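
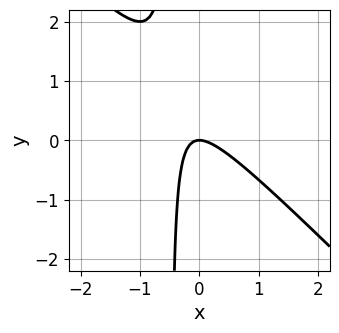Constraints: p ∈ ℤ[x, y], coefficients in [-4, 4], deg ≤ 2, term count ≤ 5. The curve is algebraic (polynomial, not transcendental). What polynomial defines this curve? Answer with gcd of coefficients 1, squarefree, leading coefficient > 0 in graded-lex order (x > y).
Degree: a generic line meets the curve in up to 2 points, so deg p = 2.
Reading off the gridlines: it crosses the x-axis at the gridline x = 0; it crosses the y-axis at the gridline y = 0.
Fitting integer coefficients to these (and the overall shape) gives p.

2*x^2 + 2*x*y + y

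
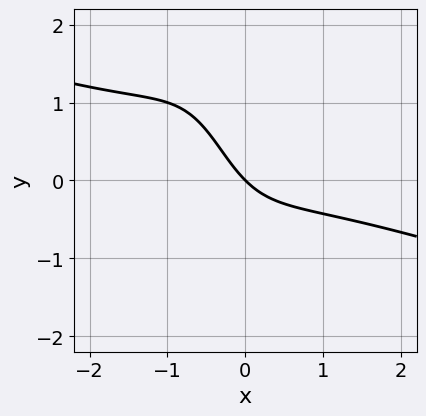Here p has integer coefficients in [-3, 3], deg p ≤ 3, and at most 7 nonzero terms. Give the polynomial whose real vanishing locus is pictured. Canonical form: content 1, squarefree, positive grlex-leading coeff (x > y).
x^3 + 3*x^2*y + 2*x*y + 2*x + 2*y

The degree is 3 — a generic line meets the curve in up to 3 points.
Against the integer gridlines: one y-axis crossing is at y = 0; it crosses the x-axis at the gridline x = 0.
The integer polynomial consistent with all of this is the stated p.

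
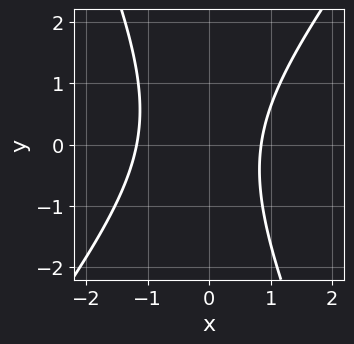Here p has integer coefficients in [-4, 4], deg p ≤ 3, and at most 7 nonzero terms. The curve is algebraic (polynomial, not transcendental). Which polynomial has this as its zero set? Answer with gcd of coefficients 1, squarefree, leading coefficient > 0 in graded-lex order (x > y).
First, degree: the shape is more complex than any degree-1 curve, so deg p = 2.
Then, observable constraints: no y-intercept at any integer in the box.
Finally, matching integer coefficients to the picture gives p.

3*x^2 - x*y - y^2 + x - 3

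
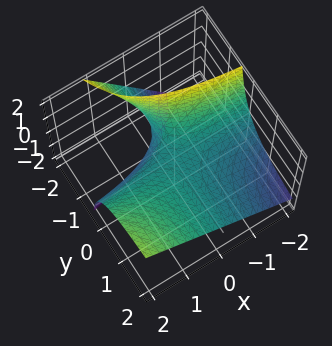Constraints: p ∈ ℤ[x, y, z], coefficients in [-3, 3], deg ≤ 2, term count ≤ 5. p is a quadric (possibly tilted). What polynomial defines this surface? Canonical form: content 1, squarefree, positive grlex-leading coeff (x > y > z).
First, the degree is 2 — the shape is more complex than any degree-1 surface.
Then, from the visible intercepts: the visible x-axis segment lies entirely on the surface; it meets the z-axis at z = 0 (among the integer gridlines).
Finally, assembling these constraints gives the stated polynomial. Check: (0, 2, 0) on the y-axis lies on the surface, and p(0, 2, 0) = 0. ✓

x*y - y*z - z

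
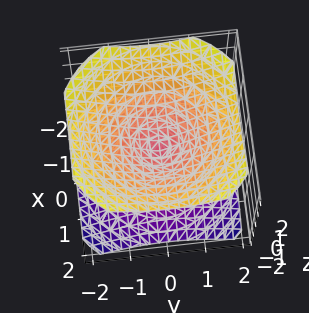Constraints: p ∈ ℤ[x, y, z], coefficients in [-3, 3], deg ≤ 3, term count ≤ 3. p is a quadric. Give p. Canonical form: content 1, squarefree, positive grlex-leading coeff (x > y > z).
(a) The picture has 2 separate pieces. They look like related sheets of one shape, so recover p as a whole.
(b) deg p = 2. Two nappes meeting at a single point; a quadric.
(c) Symmetries: rotational symmetry about the z-axis ⇒ p depends on x, y only through x² + y²; it's symmetric under z → −z, forcing even powers of z.
(d) Checking where it meets the axes: it crosses the y-axis at the gridline y = 0; it crosses the z-axis at the gridline z = 0.
(e) These observations pin down the coefficients.

2*x^2 + 2*y^2 - 3*z^2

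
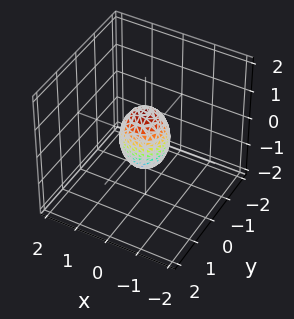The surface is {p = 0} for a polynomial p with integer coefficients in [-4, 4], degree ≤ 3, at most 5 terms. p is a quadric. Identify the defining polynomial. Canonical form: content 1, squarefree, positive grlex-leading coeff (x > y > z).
2*x^2 + 2*y^2 + z^2 - 1

1. Degree: bounded and convex; a quadric, so deg p = 2.
2. Symmetry: every cross-section ⟂ z is a circle, so x, y appear only via x² + y²; it's symmetric under z → −z, forcing even powers of z.
3. From the axis intercepts and sections: a circular section at z = 0 has radius between 0 and 1; among the integer gridlines, it crosses the z-axis at z ∈ {-1, 1}.
4. The integer polynomial consistent with all of this is the stated p.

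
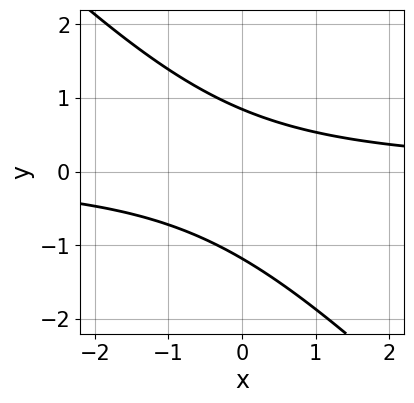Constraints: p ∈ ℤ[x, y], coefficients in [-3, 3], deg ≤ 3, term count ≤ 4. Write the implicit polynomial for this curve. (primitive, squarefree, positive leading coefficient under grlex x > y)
1. deg p = 2. The shape is more complex than any degree-1 curve.
2. Observable constraints: it misses every integer gridline on the x-axis.
3. Fitting integer coefficients to these (and the overall shape) gives p.

3*x*y + 3*y^2 + y - 3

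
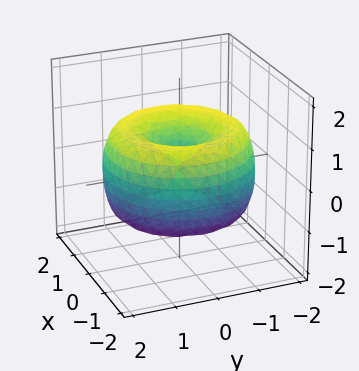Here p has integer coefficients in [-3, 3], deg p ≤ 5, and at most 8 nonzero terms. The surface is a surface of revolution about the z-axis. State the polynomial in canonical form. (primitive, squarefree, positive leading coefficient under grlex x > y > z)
x^4 + 2*x^2*y^2 + y^4 - 3*x^2 - 3*y^2 + 2*z^2

The degree is 4 — a generic line meets the surface in up to 4 points.
Symmetry: the z-axis is an axis of rotation, so x and y enter only as x² + y².
From the visible intercepts: it meets the x-axis at x = 0 (among the integer gridlines); it crosses the z-axis at the gridline z = 0; one y-axis crossing is at y = 0; a circular section at z = 1 has radius exactly 1.
Putting this together gives p.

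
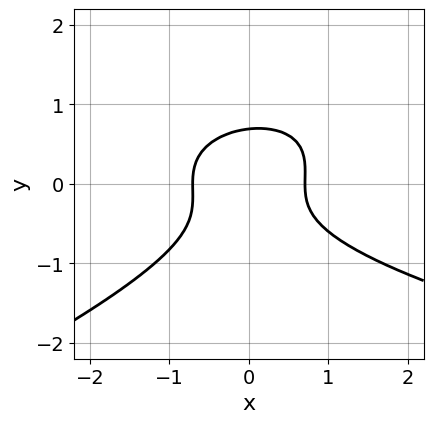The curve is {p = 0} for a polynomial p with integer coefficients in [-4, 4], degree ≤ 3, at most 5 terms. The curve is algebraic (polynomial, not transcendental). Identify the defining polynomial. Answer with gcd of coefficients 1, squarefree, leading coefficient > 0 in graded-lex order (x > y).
deg p = 3. No degree-2 curve has this shape.
The integer polynomial consistent with all of this is the stated p.

x*y^2 - 3*y^3 - 2*x^2 + 1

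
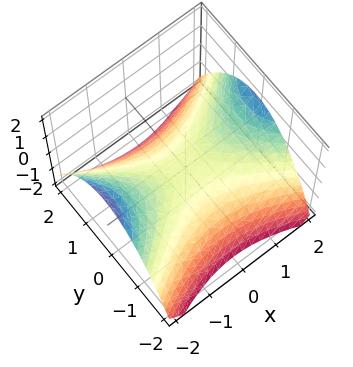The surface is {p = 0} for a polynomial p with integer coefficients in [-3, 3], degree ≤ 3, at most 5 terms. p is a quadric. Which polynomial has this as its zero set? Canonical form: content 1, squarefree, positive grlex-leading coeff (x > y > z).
1. The degree is 2 — a hyperbolic paraboloid; a quadric.
2. Symmetries: mirror symmetry y ↦ −y ⇒ only even powers of y; mirror symmetry x ↦ −x ⇒ only even powers of x.
3. From the axis intercepts and sections: one x-axis crossing is at x = 0; one z-axis crossing is at z = 0.
4. Fitting integer coefficients to these (and the overall shape) gives p.

x^2 - 2*y^2 - 3*z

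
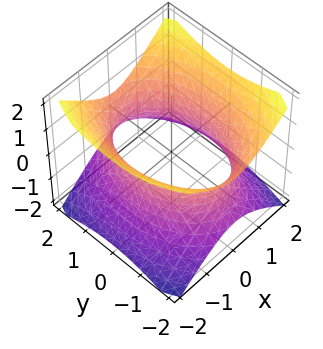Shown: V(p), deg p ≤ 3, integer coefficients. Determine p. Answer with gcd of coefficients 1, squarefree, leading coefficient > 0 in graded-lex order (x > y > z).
2*x^2 + y^2 - 2*z^2 - 3

1. deg p = 2.
2. Symmetries: mirror symmetry z ↦ −z ⇒ only even powers of z; mirror symmetry x ↦ −x ⇒ only even powers of x; the y ↦ −y reflection is a symmetry, so y appears only in even powers.
3. Against the integer gridlines: the surface avoids every integer z-axis point in the box.
4. Matching integer coefficients to the picture gives p.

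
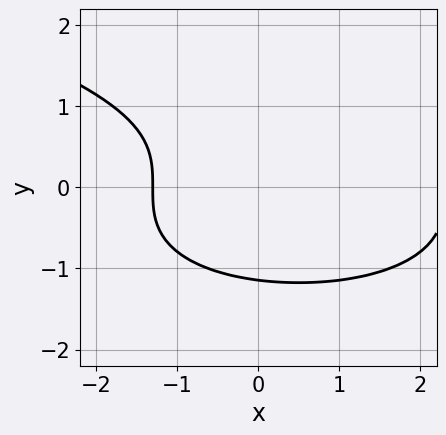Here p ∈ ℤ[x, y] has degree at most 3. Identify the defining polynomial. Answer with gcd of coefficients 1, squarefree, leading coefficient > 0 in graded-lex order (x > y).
1. The degree is 3 — the shape is more complex than any degree-2 curve.
2. Matching integer coefficients to the picture gives p.

2*y^3 - x^2 + x + 3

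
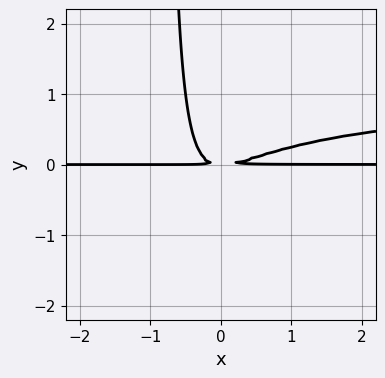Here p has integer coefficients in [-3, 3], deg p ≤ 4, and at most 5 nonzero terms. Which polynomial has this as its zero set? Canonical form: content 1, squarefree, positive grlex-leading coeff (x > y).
(a) deg p = 4. A generic line meets the curve in up to 4 points.
(b) Checking where it meets the axes: the visible x-axis segment lies entirely on the curve.
(c) Solving for integer coefficients yields p as stated.

x^2*y^2 - x^2*y + 2*x*y^2 + y^2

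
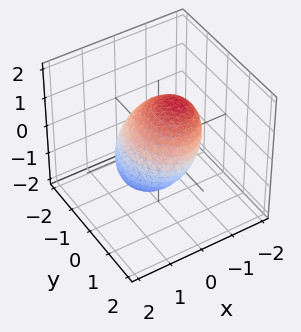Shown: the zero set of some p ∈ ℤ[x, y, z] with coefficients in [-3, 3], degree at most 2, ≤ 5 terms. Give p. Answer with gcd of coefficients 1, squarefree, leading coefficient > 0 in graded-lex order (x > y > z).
3*x^2 + 3*x*z + 2*y^2 + 3*z^2 - 3

The degree is 2 — a generic line meets the surface in up to 2 points.
Checking where it meets the axes: the z-axis gridline crossings are at z ∈ {-1, 1}; the x-axis gridline crossings are at x ∈ {-1, 1}.
Putting this together gives p.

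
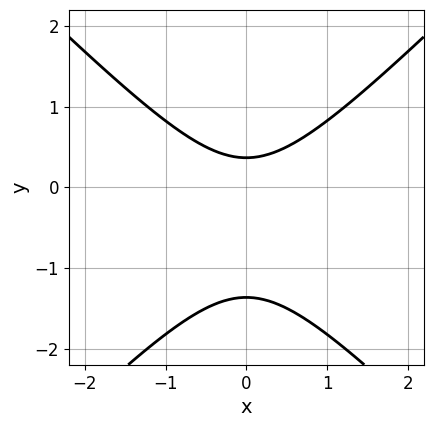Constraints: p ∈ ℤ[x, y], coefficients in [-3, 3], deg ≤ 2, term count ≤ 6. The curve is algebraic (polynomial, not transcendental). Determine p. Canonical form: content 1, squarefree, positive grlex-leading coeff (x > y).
2*x^2 - 2*y^2 - 2*y + 1

First, deg p = 2. A generic line meets the curve in up to 2 points.
Then, symmetries: it's symmetric under x → −x, forcing even powers of x.
Then, reading off the gridlines: it misses every integer gridline on the x-axis.
Finally, together with the visible shape, these determine p as stated.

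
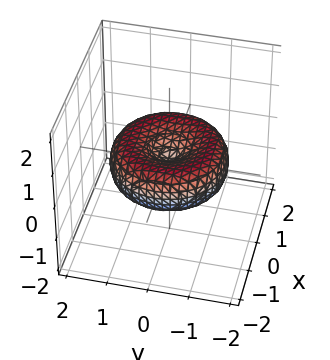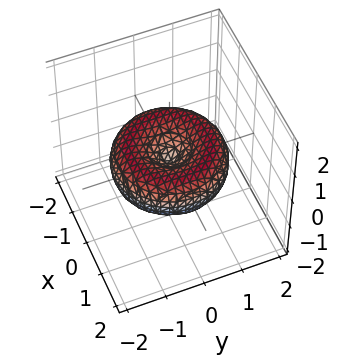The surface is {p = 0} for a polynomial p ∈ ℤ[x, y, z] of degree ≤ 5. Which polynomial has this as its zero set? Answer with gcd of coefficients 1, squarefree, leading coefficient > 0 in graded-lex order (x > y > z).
First, degree: no degree-3 surface has this shape, so deg p = 4.
Next, by symmetry, every cross-section ⟂ z is a circle, so x, y appear only via x² + y².
Then, observable constraints: one z-axis crossing is at z = 0; it meets the y-axis at y = 0 (among the integer gridlines); a circular section at z = 0 has radius between 1 and 2.
Finally, assembling these constraints gives the stated polynomial.

x^4 + 2*x^2*y^2 + y^4 - 2*x^2 - 2*y^2 + 3*z^2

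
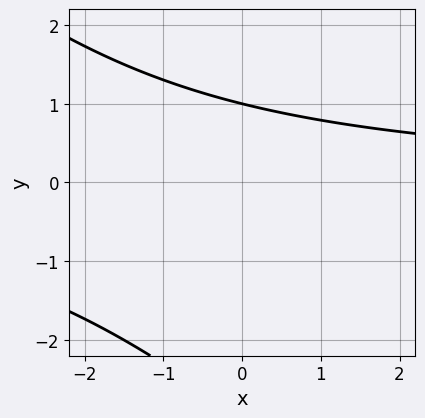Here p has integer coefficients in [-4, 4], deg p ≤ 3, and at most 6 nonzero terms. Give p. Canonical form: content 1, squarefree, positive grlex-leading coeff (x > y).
deg p = 2. The shape is more complex than any degree-1 curve.
Observable constraints: it crosses the y-axis at the gridline y = 1; the curve avoids every integer x-axis point in the box.
The integer polynomial consistent with all of this is the stated p.

x*y + y^2 + 2*y - 3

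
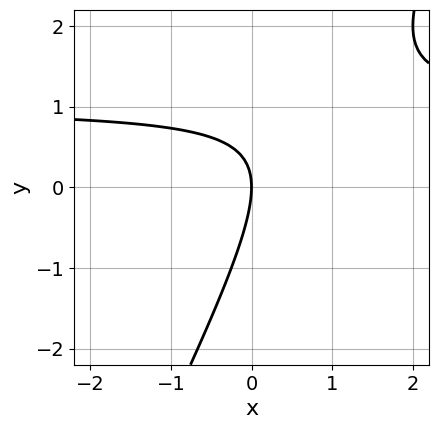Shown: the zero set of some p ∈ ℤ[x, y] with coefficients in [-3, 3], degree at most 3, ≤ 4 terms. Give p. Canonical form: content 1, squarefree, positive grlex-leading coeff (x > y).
First, the degree is 2 — no degree-1 curve has this shape.
Then, observable constraints: it meets the y-axis at y = 0 (among the integer gridlines); it meets the x-axis at x = 0 (among the integer gridlines).
Finally, assembling these constraints gives the stated polynomial.

2*x*y - y^2 - 2*x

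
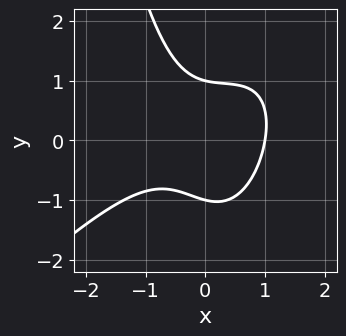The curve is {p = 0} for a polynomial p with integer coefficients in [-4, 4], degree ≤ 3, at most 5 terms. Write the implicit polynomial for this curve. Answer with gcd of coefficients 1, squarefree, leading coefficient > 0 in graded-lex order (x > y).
1. The degree is 3 — no degree-2 curve has this shape.
2. From the visible intercepts: the y-axis gridline crossings are at y ∈ {-1, 1}; it meets the x-axis at x = 1 (among the integer gridlines).
3. These observations pin down the coefficients.

2*x^3 - 2*x^2*y + x*y + 2*y^2 - 2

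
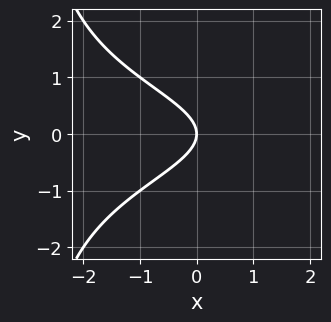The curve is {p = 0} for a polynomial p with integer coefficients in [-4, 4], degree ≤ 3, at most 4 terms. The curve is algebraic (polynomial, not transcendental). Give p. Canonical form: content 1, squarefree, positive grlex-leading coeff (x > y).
deg p = 3. A generic line meets the curve in up to 3 points.
Symmetries: the y ↦ −y reflection is a symmetry, so y appears only in even powers.
From the axis intercepts and sections: it crosses the y-axis at the gridline y = 0; it crosses the x-axis at the gridline x = 0.
Solving for integer coefficients yields p as stated.

x*y^2 + 3*y^2 + 2*x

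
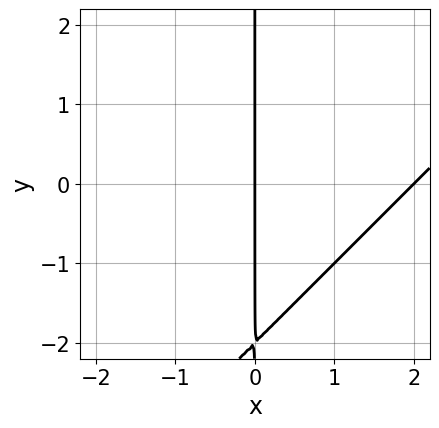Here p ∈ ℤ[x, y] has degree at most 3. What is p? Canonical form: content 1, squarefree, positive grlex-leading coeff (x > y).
(a) The degree is 2 — no degree-1 curve has this shape.
(b) Checking where it meets the axes: the x-axis gridline crossings are at x ∈ {0, 2}; the visible y-axis segment lies entirely on the curve.
(c) Fitting integer coefficients to these (and the overall shape) gives p.

x^2 - x*y - 2*x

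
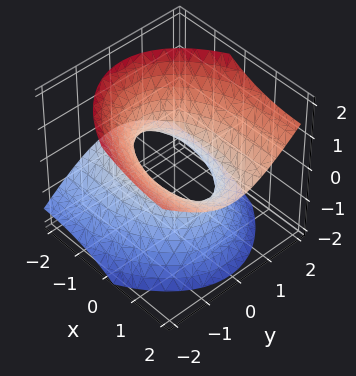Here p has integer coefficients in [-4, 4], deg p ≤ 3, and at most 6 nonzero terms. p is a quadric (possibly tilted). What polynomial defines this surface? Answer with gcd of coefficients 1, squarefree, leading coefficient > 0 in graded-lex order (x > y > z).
(a) deg p = 2. No degree-1 surface has this shape.
(b) From the axis intercepts and sections: no z-intercept at any integer in the box.
(c) Together with the visible shape, these determine p as stated.

x^2 - 3*x*z + 3*y^2 - 3*z^2 - 2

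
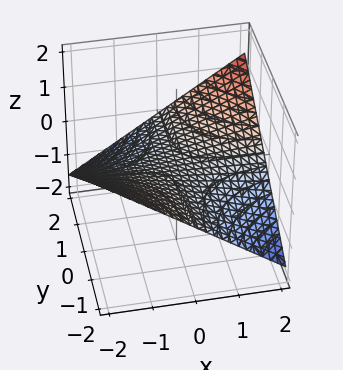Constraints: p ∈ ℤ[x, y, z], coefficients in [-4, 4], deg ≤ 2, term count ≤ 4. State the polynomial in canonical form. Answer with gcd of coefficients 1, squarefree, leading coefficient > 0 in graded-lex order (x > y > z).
x*y - 3*z

deg p = 2. A hyperbolic paraboloid; a quadric.
Reading off the gridlines: one z-axis crossing is at z = 0; every point of the y-axis in the box is on the surface; the visible x-axis segment lies entirely on the surface.
Matching integer coefficients to the picture gives p.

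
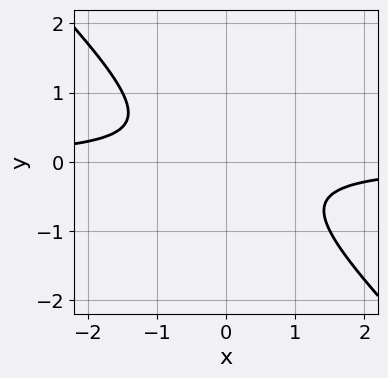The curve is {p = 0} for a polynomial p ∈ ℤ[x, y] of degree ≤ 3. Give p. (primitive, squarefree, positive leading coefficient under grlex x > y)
(a) deg p = 2.
(b) Reading off the gridlines: no x-intercept at any integer in the box; the curve avoids every integer y-axis point in the box.
(c) Matching integer coefficients to the picture gives p.

2*x*y + 2*y^2 + 1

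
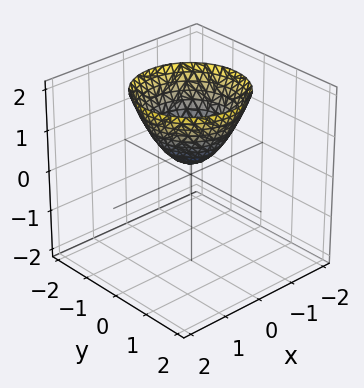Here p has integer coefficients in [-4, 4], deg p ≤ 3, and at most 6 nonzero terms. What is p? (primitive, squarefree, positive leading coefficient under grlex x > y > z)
3*x^2 + 3*y^2 - 3*z + 1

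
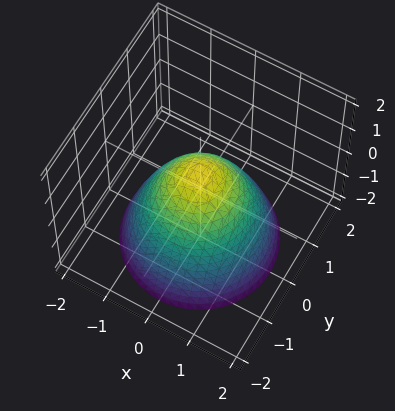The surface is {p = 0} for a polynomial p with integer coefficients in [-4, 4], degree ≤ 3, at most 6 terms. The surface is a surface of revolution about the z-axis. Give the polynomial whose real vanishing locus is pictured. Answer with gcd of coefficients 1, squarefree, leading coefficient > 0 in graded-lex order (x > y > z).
First, the degree is 2 — no degree-1 surface has this shape.
Next, symmetry: the surface is invariant under rotation about z: p = q(x² + y², z).
Next, observable constraints: a circular section at z = -2 has radius between 1 and 2.
Finally, matching integer coefficients to the picture gives p.

3*x^2 + 3*y^2 + 3*z - 2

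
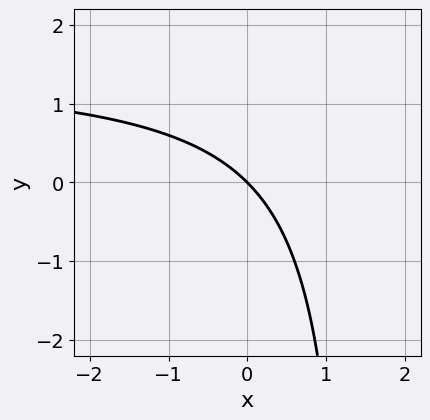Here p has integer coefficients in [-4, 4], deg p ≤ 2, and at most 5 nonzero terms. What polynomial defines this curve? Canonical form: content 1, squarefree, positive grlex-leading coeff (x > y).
2*x*y - 3*x - 3*y

(a) Degree: the shape is more complex than any degree-1 curve, so deg p = 2.
(b) From the visible intercepts: it crosses the x-axis at the gridline x = 0; it crosses the y-axis at the gridline y = 0.
(c) Putting this together gives p.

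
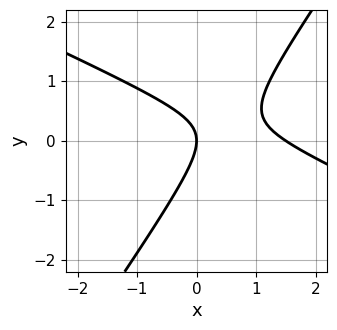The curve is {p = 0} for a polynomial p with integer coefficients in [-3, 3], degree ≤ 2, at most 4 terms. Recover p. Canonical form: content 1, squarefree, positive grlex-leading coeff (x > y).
(a) deg p = 2.
(b) Checking where it meets the axes: one y-axis crossing is at y = 0; it crosses the x-axis at the gridline x = 0.
(c) These observations pin down the coefficients.

2*x^2 + 3*x*y - 3*y^2 - 3*x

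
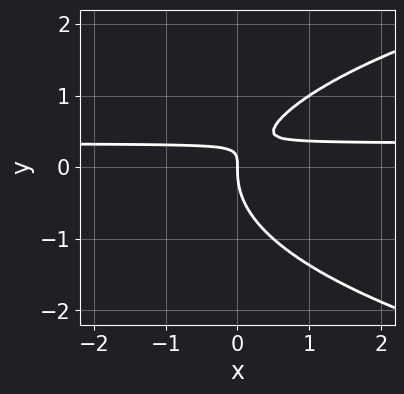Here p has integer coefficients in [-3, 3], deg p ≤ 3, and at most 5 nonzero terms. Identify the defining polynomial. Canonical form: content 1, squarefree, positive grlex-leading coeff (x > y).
2*y^3 - 3*x*y + x

The degree is 3 — the shape is more complex than any degree-2 curve.
From the visible intercepts: it crosses the x-axis at the gridline x = 0; one y-axis crossing is at y = 0.
Fitting integer coefficients to these (and the overall shape) gives p.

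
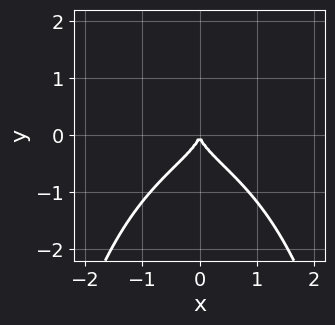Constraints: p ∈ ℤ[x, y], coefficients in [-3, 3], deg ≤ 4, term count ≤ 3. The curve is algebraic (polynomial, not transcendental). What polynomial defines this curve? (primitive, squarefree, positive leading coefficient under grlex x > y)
deg p = 4.
Symmetries: mirror symmetry x ↦ −x ⇒ only even powers of x.
Checking where it meets the axes: one y-axis crossing is at y = 0; one x-axis crossing is at x = 0.
Together with the visible shape, these determine p as stated.

2*x^2*y^2 + 3*y^3 + 2*x^2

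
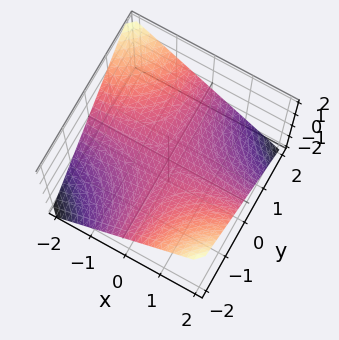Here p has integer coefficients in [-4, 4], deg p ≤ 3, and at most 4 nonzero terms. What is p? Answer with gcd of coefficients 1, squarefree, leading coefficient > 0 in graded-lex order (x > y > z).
x*y + 2*z

First, deg p = 2. A saddle surface; a quadric.
Next, against the integer gridlines: one z-axis crossing is at z = 0; the visible y-axis segment lies entirely on the surface; the visible x-axis segment lies entirely on the surface.
Finally, putting this together gives p.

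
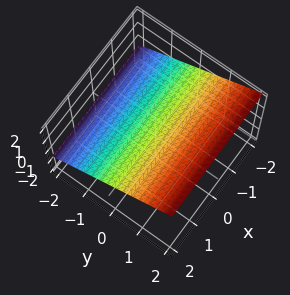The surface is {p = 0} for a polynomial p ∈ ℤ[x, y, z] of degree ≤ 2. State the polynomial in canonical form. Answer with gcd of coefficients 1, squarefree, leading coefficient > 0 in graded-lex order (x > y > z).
(a) Degree: every cross-section is a straight line — this is a plane, so deg p = 1.
(b) From the visible intercepts: no x-intercept at any integer in the box; it meets the y-axis at y = -1 (among the integer gridlines).
(c) Assembling these constraints gives the stated polynomial.

2*y - 3*z + 2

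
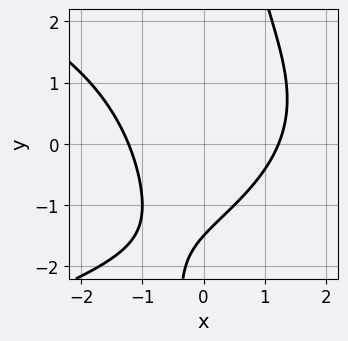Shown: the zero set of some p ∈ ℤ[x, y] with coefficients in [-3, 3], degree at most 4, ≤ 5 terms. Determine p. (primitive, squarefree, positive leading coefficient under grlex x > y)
(a) deg p = 3. No degree-2 curve has this shape.
(b) Putting this together gives p.

x*y^2 + 2*x^2 - 2*y - 3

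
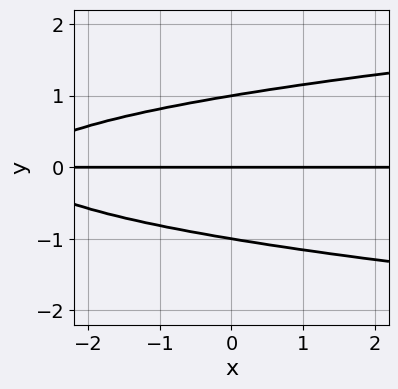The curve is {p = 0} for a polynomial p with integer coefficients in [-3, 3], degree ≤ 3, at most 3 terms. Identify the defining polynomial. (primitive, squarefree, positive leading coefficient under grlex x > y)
(a) deg p = 3. No degree-2 curve has this shape.
(b) From the visible intercepts: among the integer gridlines, it crosses the y-axis at y ∈ {-1, 0, 1}; every point of the x-axis in the box is on the curve.
(c) Putting this together gives p.

3*y^3 - x*y - 3*y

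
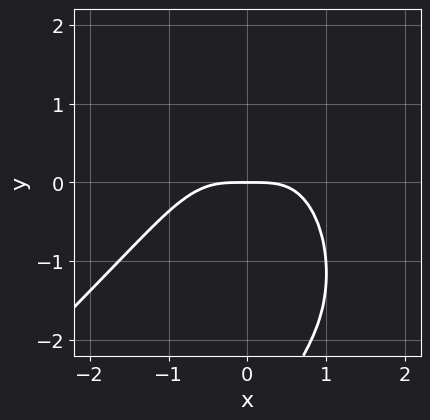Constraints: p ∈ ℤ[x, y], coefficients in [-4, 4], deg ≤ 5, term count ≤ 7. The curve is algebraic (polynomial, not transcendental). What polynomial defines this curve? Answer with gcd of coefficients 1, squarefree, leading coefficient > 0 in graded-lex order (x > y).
deg p = 4. The shape is more complex than any degree-3 curve.
From the axis intercepts and sections: it meets the x-axis at x = 0 (among the integer gridlines); it meets the y-axis at y = 0 (among the integer gridlines).
Assembling these constraints gives the stated polynomial.

3*x^4 - 2*x^3*y - x*y^3 + 3*x^2*y + 3*y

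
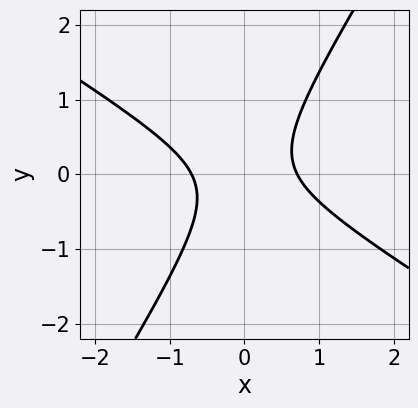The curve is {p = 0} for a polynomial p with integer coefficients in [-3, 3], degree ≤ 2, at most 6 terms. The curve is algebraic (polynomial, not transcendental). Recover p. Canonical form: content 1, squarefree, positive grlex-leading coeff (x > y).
2*x^2 + 2*x*y - 2*y^2 - 1

First, degree: no degree-1 curve has this shape, so deg p = 2.
Then, reading off the gridlines: it misses every integer gridline on the y-axis.
Finally, matching integer coefficients to the picture gives p.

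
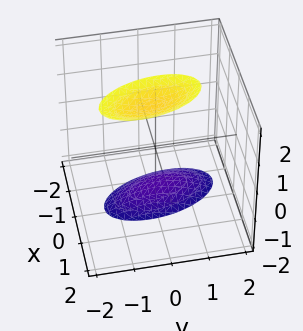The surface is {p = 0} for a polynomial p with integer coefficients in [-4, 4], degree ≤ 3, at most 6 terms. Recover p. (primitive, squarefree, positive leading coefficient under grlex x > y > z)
I count 2 distinct pieces.
deg p = 2.
Reading off the gridlines: the surface avoids every integer x-axis point in the box; the surface avoids every integer y-axis point in the box.
Matching integer coefficients to the picture gives p.

3*x^2 + x*y - x*z + y^2 - z^2 + 3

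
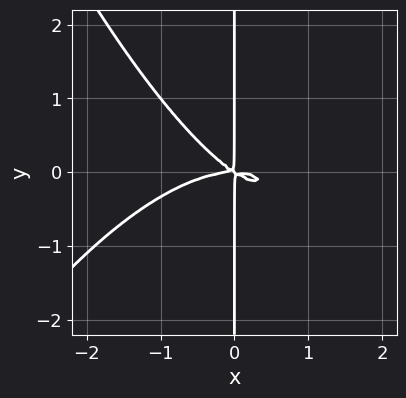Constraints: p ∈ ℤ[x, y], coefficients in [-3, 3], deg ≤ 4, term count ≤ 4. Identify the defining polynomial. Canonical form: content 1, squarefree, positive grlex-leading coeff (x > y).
x^4 + 2*x^2*y + 3*x*y^2

deg p = 4. A generic line meets the curve in up to 4 points.
Checking where it meets the axes: every point of the y-axis in the box is on the curve.
Solving for integer coefficients yields p as stated.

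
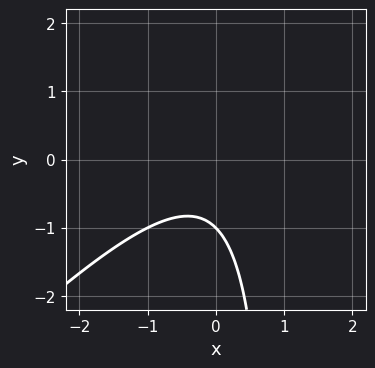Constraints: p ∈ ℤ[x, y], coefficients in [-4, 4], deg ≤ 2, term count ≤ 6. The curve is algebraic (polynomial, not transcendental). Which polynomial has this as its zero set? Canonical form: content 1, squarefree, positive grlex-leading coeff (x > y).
x^2 - x*y + y + 1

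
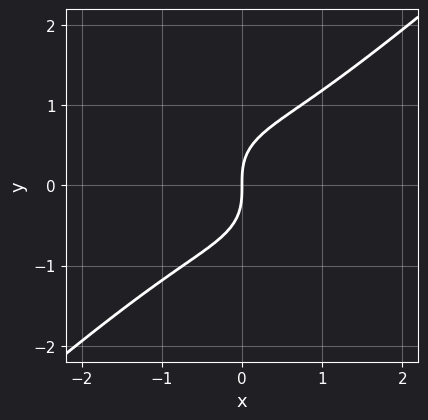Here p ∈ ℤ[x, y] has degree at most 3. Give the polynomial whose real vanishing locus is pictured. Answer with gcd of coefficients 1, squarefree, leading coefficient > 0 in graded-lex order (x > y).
2*x^3 - 3*y^3 + 3*x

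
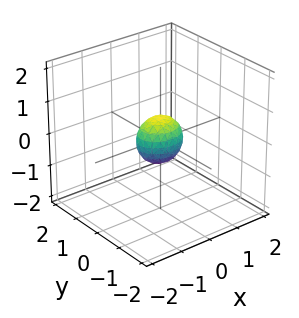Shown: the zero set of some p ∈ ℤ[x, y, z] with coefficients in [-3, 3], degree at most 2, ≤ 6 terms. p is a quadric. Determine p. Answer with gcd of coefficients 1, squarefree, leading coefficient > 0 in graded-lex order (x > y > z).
2*x^2 + 3*y^2 + 2*z^2 - 1

First, degree: bounded and convex; a quadric, so deg p = 2.
Then, symmetries: mirror symmetry y ↦ −y ⇒ only even powers of y; it's symmetric under x → −x, forcing even powers of x; it's symmetric under z → −z, forcing even powers of z.
Finally, the integer polynomial consistent with all of this is the stated p.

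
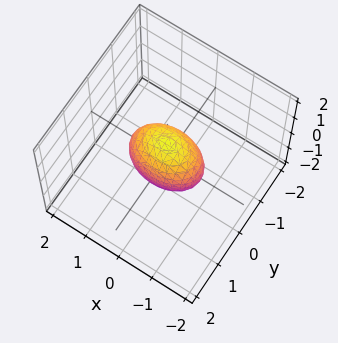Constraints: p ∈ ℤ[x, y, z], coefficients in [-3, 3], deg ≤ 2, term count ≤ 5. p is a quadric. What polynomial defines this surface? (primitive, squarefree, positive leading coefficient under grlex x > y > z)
First, the degree is 2 — bounded and convex; a quadric.
Then, symmetries: mirror symmetry z ↦ −z ⇒ only even powers of z; the x ↦ −x reflection is a symmetry, so x appears only in even powers; it's symmetric under y → −y, forcing even powers of y.
Then, against the integer gridlines: the x-axis gridline crossings are at x ∈ {-1, 1}; among the integer gridlines, it crosses the z-axis at z ∈ {-1, 1}.
Finally, together with the visible shape, these determine p as stated.

x^2 + 2*y^2 + z^2 - 1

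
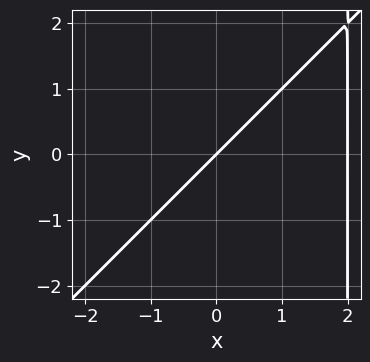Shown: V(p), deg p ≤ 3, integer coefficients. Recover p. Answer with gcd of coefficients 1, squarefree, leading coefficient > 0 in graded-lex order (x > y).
x^2 - x*y - 2*x + 2*y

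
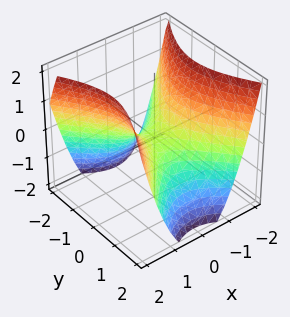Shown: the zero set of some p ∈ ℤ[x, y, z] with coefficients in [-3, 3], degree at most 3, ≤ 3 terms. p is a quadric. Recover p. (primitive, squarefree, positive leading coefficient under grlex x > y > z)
(a) deg p = 2.
(b) Symmetries: it's symmetric under y → −y, forcing even powers of y; mirror symmetry x ↦ −x ⇒ only even powers of x.
(c) From the visible intercepts: it meets the x-axis at x = 0 (among the integer gridlines); it meets the z-axis at z = 0 (among the integer gridlines); one y-axis crossing is at y = 0.
(d) Assembling these constraints gives the stated polynomial.

3*x^2 - 2*y^2 - 3*z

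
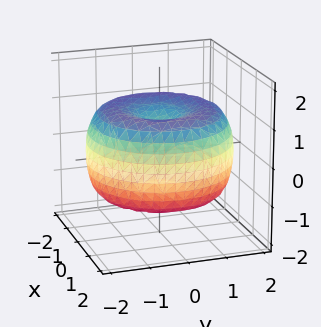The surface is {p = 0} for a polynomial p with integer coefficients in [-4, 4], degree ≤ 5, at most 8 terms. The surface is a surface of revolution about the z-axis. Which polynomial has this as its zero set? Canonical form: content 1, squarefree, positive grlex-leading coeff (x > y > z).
First, the degree is 4 — the shape is more complex than any degree-3 surface.
Then, symmetries: rotational symmetry about the z-axis ⇒ p depends on x, y only through x² + y².
Next, from the axis intercepts and sections: a circular section at z = -1 has radius between 0 and 1.
Finally, putting this together gives p.

x^4 + 2*x^2*y^2 + y^4 - 3*x^2 - 3*y^2 + 3*z^2 - 2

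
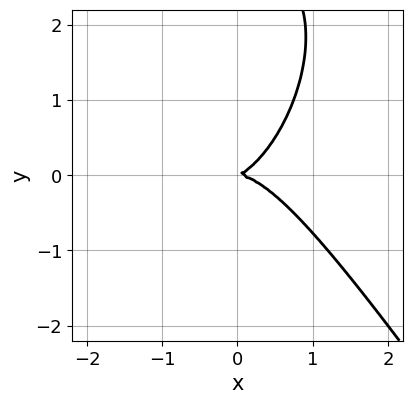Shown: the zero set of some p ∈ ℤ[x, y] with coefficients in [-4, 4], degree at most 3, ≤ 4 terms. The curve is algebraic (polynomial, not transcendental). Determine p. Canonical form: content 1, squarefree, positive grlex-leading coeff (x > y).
3*x^3 + y^3 + x*y - 3*y^2

1. Degree: the shape is more complex than any degree-2 curve, so deg p = 3.
2. Against the integer gridlines: it meets the x-axis at x = 0 (among the integer gridlines); it crosses the y-axis at the gridline y = 0.
3. These observations pin down the coefficients.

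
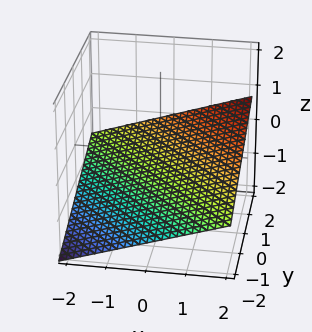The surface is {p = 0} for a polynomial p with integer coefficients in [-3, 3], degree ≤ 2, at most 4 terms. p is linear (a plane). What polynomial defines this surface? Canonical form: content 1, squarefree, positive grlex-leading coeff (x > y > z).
deg p = 1. The surface is flat (a plane).
Observable constraints: one x-axis crossing is at x = 2; one y-axis crossing is at y = 2.
Fitting integer coefficients to these (and the overall shape) gives p.

x + y - 3*z - 2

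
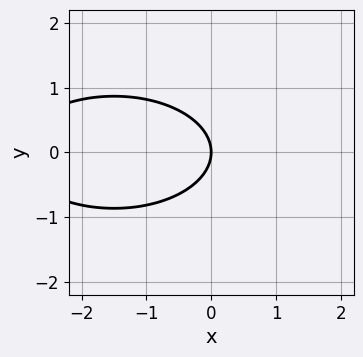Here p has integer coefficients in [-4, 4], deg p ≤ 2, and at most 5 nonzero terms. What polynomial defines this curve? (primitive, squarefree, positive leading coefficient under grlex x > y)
The degree is 2 — no degree-1 curve has this shape.
Symmetries: mirror symmetry y ↦ −y ⇒ only even powers of y.
Checking where it meets the axes: it meets the x-axis at x = 0 (among the integer gridlines); it meets the y-axis at y = 0 (among the integer gridlines).
Solving for integer coefficients yields p as stated.

x^2 + 3*y^2 + 3*x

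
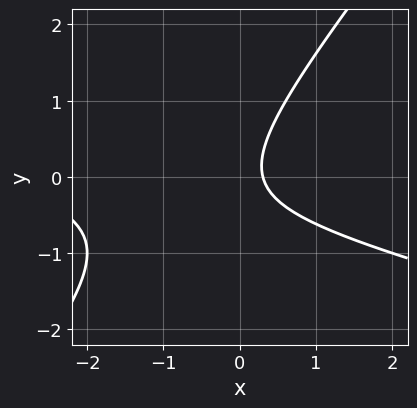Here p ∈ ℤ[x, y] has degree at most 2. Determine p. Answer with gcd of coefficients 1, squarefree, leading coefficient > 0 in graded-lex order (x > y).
First, deg p = 2. No degree-1 curve has this shape.
Then, from the axis intercepts and sections: the curve avoids every integer y-axis point in the box.
Finally, assembling these constraints gives the stated polynomial.

x^2 + 3*x*y - 3*y^2 + 3*x - 1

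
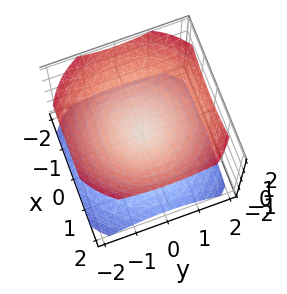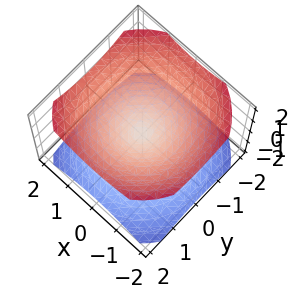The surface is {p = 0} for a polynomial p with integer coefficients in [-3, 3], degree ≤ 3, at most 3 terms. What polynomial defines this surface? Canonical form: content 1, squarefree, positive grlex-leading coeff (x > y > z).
(a) There are 2 components.
(b) Degree: two nappes meeting at a single point; a quadric, so deg p = 2.
(c) Symmetries: it's symmetric under z → −z, forcing even powers of z; the z-axis is an axis of rotation, so x and y enter only as x² + y².
(d) From the visible intercepts: a circular section at z = -1 has radius between 1 and 2; one x-axis crossing is at x = 0.
(e) Assembling these constraints gives the stated polynomial.

2*x^2 + 2*y^2 - 3*z^2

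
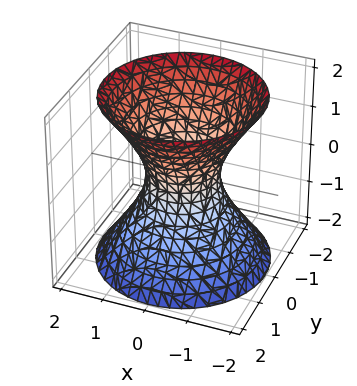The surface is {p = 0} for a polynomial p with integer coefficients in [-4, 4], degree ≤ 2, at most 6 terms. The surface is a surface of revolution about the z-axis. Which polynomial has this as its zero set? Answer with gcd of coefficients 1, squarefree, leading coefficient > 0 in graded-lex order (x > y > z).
3*x^2 + 3*y^2 - 2*z^2 - 2

Degree: a generic line meets the surface in up to 2 points, so deg p = 2.
Symmetries: the surface is invariant under rotation about z: p = q(x² + y², z).
Checking where it meets the axes: a circular section at z = -2 has radius between 1 and 2; the surface avoids every integer z-axis point in the box.
Together with the visible shape, these determine p as stated.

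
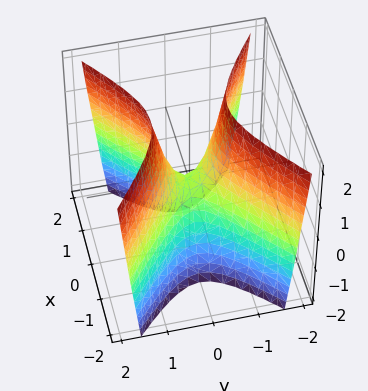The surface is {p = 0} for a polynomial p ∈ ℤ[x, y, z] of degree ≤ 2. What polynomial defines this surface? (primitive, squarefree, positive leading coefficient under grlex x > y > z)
2*x^2 - 3*y^2 + z

deg p = 2. A hyperbolic paraboloid; a quadric.
Symmetries: mirror symmetry x ↦ −x ⇒ only even powers of x; mirror symmetry y ↦ −y ⇒ only even powers of y.
Checking where it meets the axes: it meets the y-axis at y = 0 (among the integer gridlines); one z-axis crossing is at z = 0; it crosses the x-axis at the gridline x = 0.
Assembling these constraints gives the stated polynomial.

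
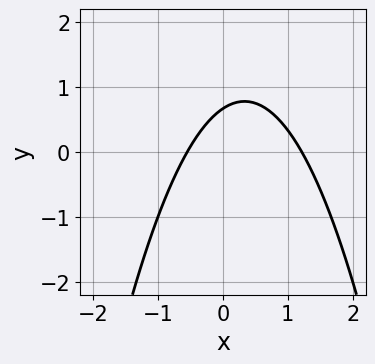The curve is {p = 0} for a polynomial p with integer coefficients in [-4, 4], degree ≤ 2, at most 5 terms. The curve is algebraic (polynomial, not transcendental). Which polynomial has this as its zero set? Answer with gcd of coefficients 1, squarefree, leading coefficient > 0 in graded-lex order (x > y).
1. deg p = 2. A generic line meets the curve in up to 2 points.
2. Matching integer coefficients to the picture gives p.

3*x^2 - 2*x + 3*y - 2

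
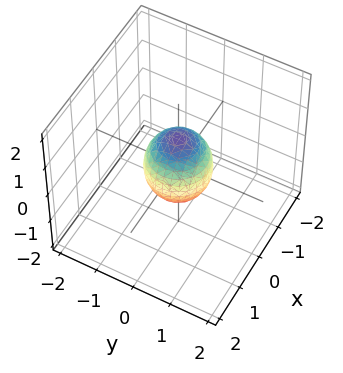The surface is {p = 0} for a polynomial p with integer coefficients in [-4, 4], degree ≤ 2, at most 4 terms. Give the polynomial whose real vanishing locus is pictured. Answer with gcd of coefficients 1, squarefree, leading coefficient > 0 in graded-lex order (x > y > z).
3*x^2 + 3*y^2 + 2*z^2 - 2

1. Degree: bounded and convex; a quadric, so deg p = 2.
2. Symmetries: rotational symmetry about the z-axis ⇒ p depends on x, y only through x² + y²; mirror symmetry z ↦ −z ⇒ only even powers of z.
3. Observable constraints: a circular section at z = 0 has radius between 0 and 1; the z-axis gridline crossings are at z ∈ {-1, 1}.
4. Assembling these constraints gives the stated polynomial.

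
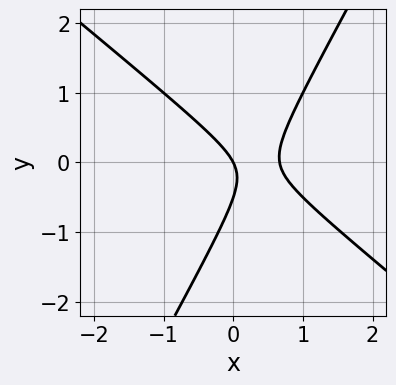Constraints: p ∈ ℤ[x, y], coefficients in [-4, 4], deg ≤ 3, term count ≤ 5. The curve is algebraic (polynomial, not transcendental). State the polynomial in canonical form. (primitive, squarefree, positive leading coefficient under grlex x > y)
(a) The degree is 2 — no degree-1 curve has this shape.
(b) From the visible intercepts: it meets the x-axis at x = 0 (among the integer gridlines); one y-axis crossing is at y = 0.
(c) Solving for integer coefficients yields p as stated.

3*x^2 + 2*x*y - 2*y^2 - 2*x - y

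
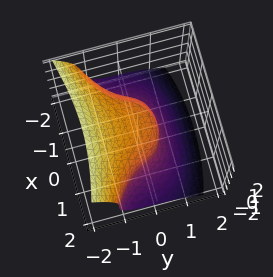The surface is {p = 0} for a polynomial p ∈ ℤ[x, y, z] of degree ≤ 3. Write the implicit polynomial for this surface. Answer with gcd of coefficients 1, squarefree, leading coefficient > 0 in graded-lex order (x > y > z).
3*y^3 + 2*z^3 + 2*x^2 + 2*y - 2

(a) The degree is 3 — the shape is more complex than any degree-2 surface.
(b) Against the integer gridlines: it meets the z-axis at z = 1 (among the integer gridlines); among the integer gridlines, it crosses the x-axis at x ∈ {-1, 1}.
(c) Assembling these constraints gives the stated polynomial.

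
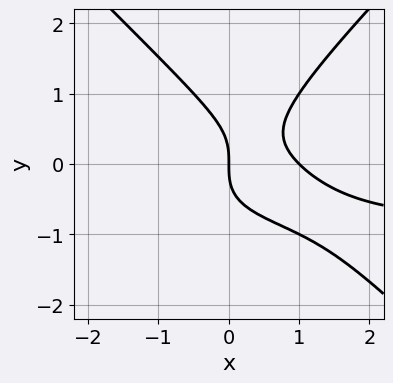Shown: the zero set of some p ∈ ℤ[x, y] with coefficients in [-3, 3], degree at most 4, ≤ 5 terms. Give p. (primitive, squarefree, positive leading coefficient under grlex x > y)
x^2*y - y^3 + x^2 - x

1. deg p = 3. A generic line meets the curve in up to 3 points.
2. Reading off the gridlines: one y-axis crossing is at y = 0; the x-axis gridline crossings are at x ∈ {0, 1}.
3. These observations pin down the coefficients.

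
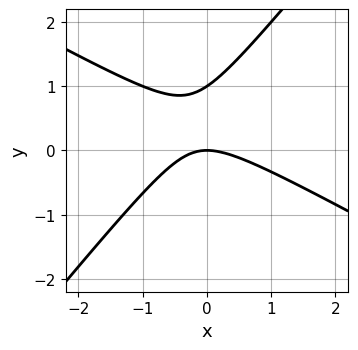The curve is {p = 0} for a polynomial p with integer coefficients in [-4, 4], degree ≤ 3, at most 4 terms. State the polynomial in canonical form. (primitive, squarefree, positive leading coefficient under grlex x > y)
2*x^2 + 2*x*y - 3*y^2 + 3*y

1. Degree: the shape is more complex than any degree-1 curve, so deg p = 2.
2. From the axis intercepts and sections: the y-axis gridline crossings are at y ∈ {0, 1}; one x-axis crossing is at x = 0.
3. Together with the visible shape, these determine p as stated.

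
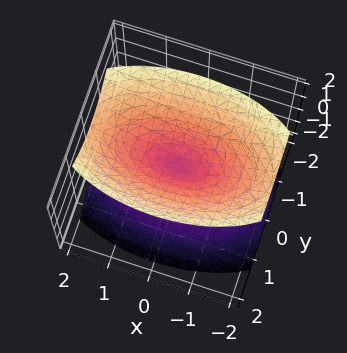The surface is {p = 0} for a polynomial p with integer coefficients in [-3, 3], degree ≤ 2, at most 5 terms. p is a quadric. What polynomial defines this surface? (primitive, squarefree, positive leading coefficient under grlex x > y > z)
x^2 + 3*y^2 - 2*z^2

(a) I count 2 distinct pieces.
(b) Degree: two nappes meeting at a single point; a quadric, so deg p = 2.
(c) Symmetries: mirror symmetry y ↦ −y ⇒ only even powers of y; the x ↦ −x reflection is a symmetry, so x appears only in even powers; it's symmetric under z → −z, forcing even powers of z.
(d) Reading off the gridlines: it crosses the z-axis at the gridline z = 0; it crosses the y-axis at the gridline y = 0; one x-axis crossing is at x = 0.
(e) Together with the visible shape, these determine p as stated.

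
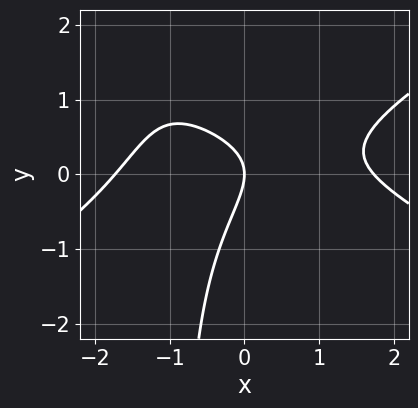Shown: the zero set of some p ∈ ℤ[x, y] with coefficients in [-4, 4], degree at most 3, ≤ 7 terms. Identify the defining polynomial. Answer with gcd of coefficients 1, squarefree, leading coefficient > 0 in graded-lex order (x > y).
x^3 - 3*x*y^2 + 3*x*y - 3*y^2 - 3*x

First, deg p = 3. The shape is more complex than any degree-2 curve.
Then, from the visible intercepts: it meets the x-axis at x = 0 (among the integer gridlines); one y-axis crossing is at y = 0.
Finally, matching integer coefficients to the picture gives p.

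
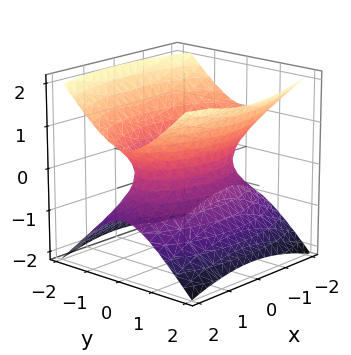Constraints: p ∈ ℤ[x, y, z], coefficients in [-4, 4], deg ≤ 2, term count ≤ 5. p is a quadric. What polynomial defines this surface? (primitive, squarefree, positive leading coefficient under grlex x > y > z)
x^2 + 3*y^2 - 3*z^2 - 2

First, the degree is 2 — an hourglass — one-sheet hyperboloid; a quadric.
Next, symmetries: the x ↦ −x reflection is a symmetry, so x appears only in even powers; mirror symmetry z ↦ −z ⇒ only even powers of z; it's symmetric under y → −y, forcing even powers of y.
Next, checking where it meets the axes: the surface avoids every integer z-axis point in the box.
Finally, the integer polynomial consistent with all of this is the stated p.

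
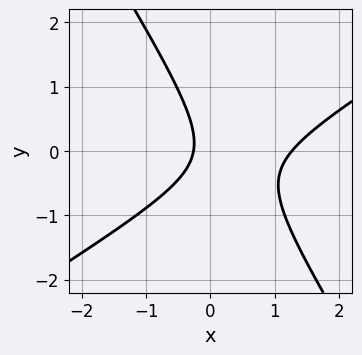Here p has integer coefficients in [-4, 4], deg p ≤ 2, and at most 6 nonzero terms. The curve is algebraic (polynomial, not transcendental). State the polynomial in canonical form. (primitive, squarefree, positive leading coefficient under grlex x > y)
1. The degree is 2 — no degree-1 curve has this shape.
2. Against the integer gridlines: no y-intercept at any integer in the box.
3. Fitting integer coefficients to these (and the overall shape) gives p.

3*x^2 - 3*x*y - 3*y^2 - 3*x - 1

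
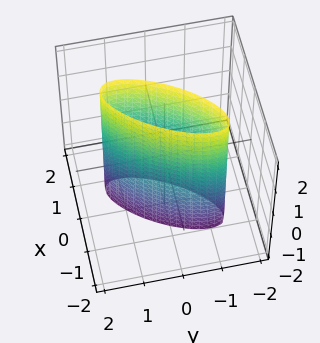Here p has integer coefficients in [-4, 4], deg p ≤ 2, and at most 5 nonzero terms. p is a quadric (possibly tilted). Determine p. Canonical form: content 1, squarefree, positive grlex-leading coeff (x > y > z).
1. The degree is 2 — the shape is more complex than any degree-1 surface.
2. Observable constraints: among the integer gridlines, it crosses the y-axis at y ∈ {-1, 1}; no z-intercept at any integer in the box.
3. Assembling these constraints gives the stated polynomial.

2*x^2 - 2*x*y + y^2 - 1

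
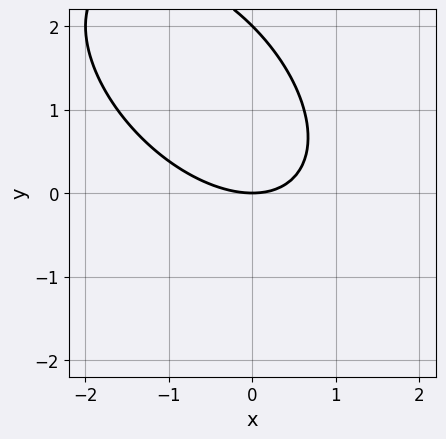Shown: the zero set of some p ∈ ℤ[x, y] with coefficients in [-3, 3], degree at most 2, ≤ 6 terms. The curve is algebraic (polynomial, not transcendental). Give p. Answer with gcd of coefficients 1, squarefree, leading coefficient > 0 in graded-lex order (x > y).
x^2 + x*y + y^2 - 2*y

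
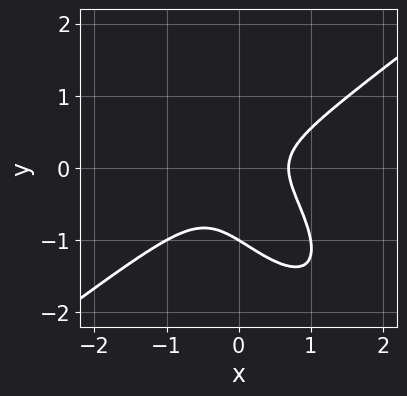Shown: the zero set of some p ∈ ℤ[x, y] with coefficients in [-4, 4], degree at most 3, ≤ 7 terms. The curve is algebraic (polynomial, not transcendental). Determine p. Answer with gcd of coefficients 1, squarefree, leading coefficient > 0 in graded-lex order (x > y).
3*x^3 - 3*x*y^2 - 3*y^3 - 2*y^2 - 1

(a) The degree is 3 — no degree-2 curve has this shape.
(b) Reading off the gridlines: it meets the y-axis at y = -1 (among the integer gridlines).
(c) Assembling these constraints gives the stated polynomial.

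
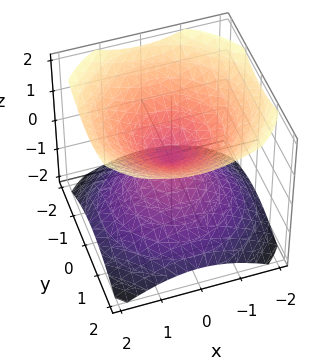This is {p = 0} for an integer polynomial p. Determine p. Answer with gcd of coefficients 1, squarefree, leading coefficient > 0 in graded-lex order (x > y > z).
2*x^2 + 2*y^2 - 3*z^2

1. The picture has 2 separate pieces. They look like related sheets of one shape, so recover p as a whole.
2. Degree: two nappes meeting at a single point; a quadric, so deg p = 2.
3. Symmetries: mirror symmetry z ↦ −z ⇒ only even powers of z; rotational symmetry about the z-axis ⇒ p depends on x, y only through x² + y².
4. Observable constraints: it crosses the y-axis at the gridline y = 0; a circular section at z = -1 has radius between 1 and 2; one z-axis crossing is at z = 0.
5. Assembling these constraints gives the stated polynomial.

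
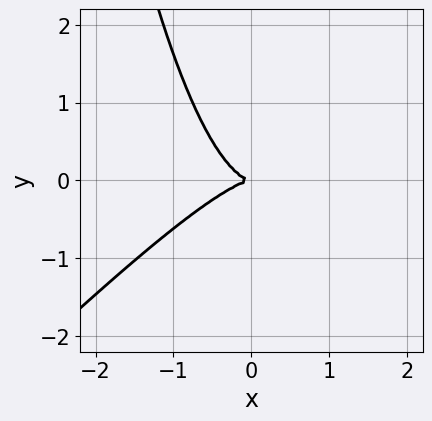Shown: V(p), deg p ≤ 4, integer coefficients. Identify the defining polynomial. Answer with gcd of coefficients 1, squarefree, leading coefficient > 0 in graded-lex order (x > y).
First, deg p = 3. A generic line meets the curve in up to 3 points.
Then, checking where it meets the axes: one y-axis crossing is at y = 0; it crosses the x-axis at the gridline x = 0.
Finally, together with the visible shape, these determine p as stated.

x^3 - x^2*y + y^2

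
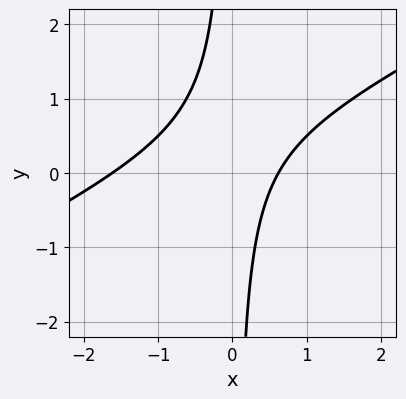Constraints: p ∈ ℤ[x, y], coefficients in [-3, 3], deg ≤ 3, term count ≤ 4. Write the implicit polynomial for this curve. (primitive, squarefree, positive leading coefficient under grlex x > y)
(a) Degree: no degree-1 curve has this shape, so deg p = 2.
(b) Checking where it meets the axes: it misses every integer gridline on the y-axis.
(c) Fitting integer coefficients to these (and the overall shape) gives p.

x^2 - 2*x*y + x - 1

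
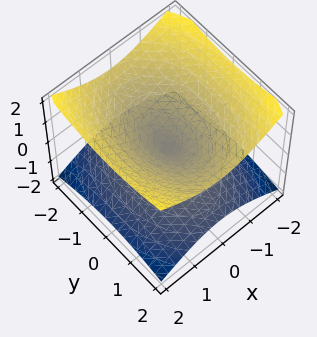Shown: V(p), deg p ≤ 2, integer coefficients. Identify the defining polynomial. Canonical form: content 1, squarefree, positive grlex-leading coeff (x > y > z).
First, degree: a double cone through the origin; a quadric, so deg p = 2.
Then, symmetries: the y ↦ −y reflection is a symmetry, so y appears only in even powers; mirror symmetry x ↦ −x ⇒ only even powers of x; mirror symmetry z ↦ −z ⇒ only even powers of z.
Next, checking where it meets the axes: it crosses the z-axis at the gridline z = 0; it crosses the x-axis at the gridline x = 0; one y-axis crossing is at y = 0.
Finally, assembling these constraints gives the stated polynomial.

2*x^2 + y^2 - 3*z^2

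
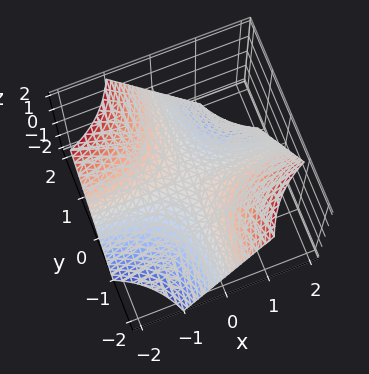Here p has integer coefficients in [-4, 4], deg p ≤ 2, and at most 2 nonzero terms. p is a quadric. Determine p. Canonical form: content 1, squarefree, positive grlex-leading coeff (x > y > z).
x*y + z

1. The degree is 2 — a hyperbolic paraboloid; a quadric.
2. Against the integer gridlines: every point of the x-axis in the box is on the surface; every point of the y-axis in the box is on the surface.
3. Solving for integer coefficients yields p as stated.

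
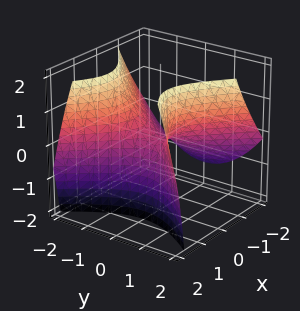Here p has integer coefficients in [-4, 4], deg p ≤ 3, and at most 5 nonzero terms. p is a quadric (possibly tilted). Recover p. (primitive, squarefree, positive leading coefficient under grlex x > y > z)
x^2 - x*z - y^2 + z

1. The degree is 2 — the shape is more complex than any degree-1 surface.
2. From the axis intercepts and sections: one z-axis crossing is at z = 0; it meets the y-axis at y = 0 (among the integer gridlines).
3. The integer polynomial consistent with all of this is the stated p.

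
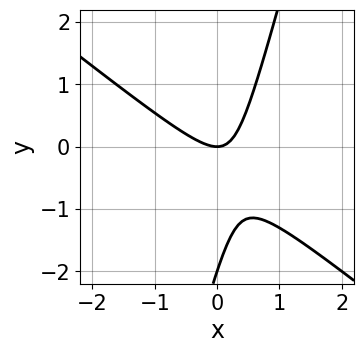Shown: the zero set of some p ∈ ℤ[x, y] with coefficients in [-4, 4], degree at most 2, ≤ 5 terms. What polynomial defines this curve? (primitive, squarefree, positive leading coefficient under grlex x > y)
(a) deg p = 2. A generic line meets the curve in up to 2 points.
(b) Observable constraints: it meets the x-axis at x = 0 (among the integer gridlines); the y-axis gridline crossings are at y ∈ {-2, 0}.
(c) These observations pin down the coefficients.

3*x^2 + 3*x*y - y^2 - 2*y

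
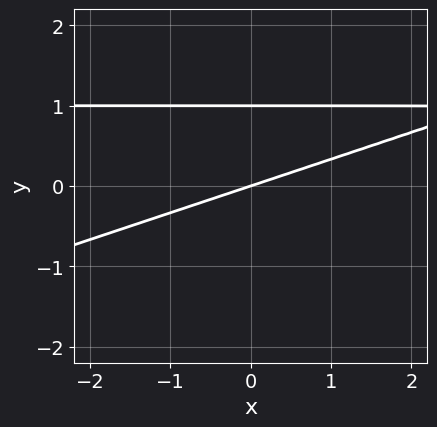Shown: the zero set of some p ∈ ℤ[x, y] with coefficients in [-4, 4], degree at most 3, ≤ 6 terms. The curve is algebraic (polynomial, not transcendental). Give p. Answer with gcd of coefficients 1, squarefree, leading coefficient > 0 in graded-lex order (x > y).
(a) The degree is 2 — no degree-1 curve has this shape.
(b) Reading off the gridlines: it crosses the x-axis at the gridline x = 0; among the integer gridlines, it crosses the y-axis at y ∈ {0, 1}.
(c) Matching integer coefficients to the picture gives p.

x*y - 3*y^2 - x + 3*y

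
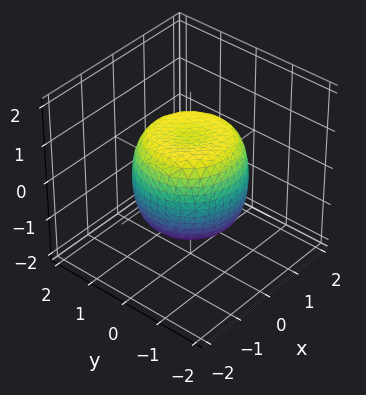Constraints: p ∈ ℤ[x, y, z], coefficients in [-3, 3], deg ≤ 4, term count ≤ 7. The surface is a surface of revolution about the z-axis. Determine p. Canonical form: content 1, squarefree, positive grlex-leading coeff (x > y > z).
Degree: a generic line meets the surface in up to 4 points, so deg p = 4.
By symmetry, the surface is invariant under rotation about z: p = q(x² + y², z).
Reading off the gridlines: a circular section at z = -1 has radius exactly 1; the z-axis gridline crossings are at z ∈ {-1, 1}.
Matching integer coefficients to the picture gives p.

x^4 + 2*x^2*y^2 + y^4 - x^2 - y^2 + z^2 - 1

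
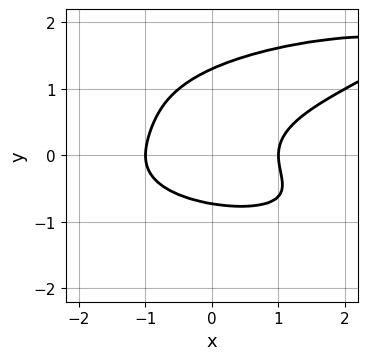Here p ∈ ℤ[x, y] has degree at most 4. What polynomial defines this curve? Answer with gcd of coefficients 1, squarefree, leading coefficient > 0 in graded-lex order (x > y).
First, degree: the shape is more complex than any degree-3 curve, so deg p = 4.
Next, checking where it meets the axes: among the integer gridlines, it crosses the x-axis at x ∈ {-1, 1}.
Finally, fitting integer coefficients to these (and the overall shape) gives p.

3*y^4 - 3*x*y^2 - 3*y^3 + 2*x^2 - 2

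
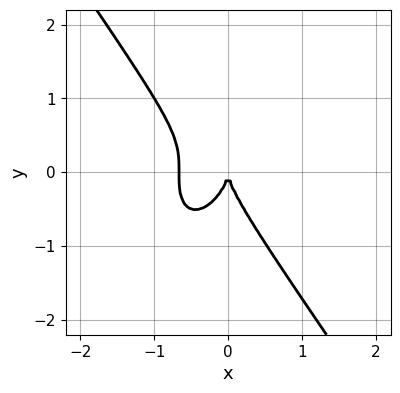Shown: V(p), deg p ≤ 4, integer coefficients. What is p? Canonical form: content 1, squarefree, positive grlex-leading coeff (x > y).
3*x^3 + y^3 + 2*x^2

1. The degree is 3 — a generic line meets the curve in up to 3 points.
2. From the visible intercepts: it meets the y-axis at y = 0 (among the integer gridlines); one x-axis crossing is at x = 0.
3. Fitting integer coefficients to these (and the overall shape) gives p.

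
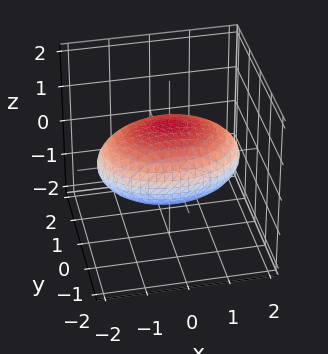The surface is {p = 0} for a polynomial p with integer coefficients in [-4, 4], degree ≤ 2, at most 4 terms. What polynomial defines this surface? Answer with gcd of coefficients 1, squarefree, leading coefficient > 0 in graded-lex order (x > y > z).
(a) The degree is 2 — a closed, bounded, convex surface; a quadric.
(b) Symmetries: the x ↦ −x reflection is a symmetry, so x appears only in even powers; the z ↦ −z reflection is a symmetry, so z appears only in even powers; it's symmetric under y → −y, forcing even powers of y.
(c) Observable constraints: among the integer gridlines, it crosses the z-axis at z ∈ {-1, 1}.
(d) Assembling these constraints gives the stated polynomial.

x^2 + 2*y^2 + 3*z^2 - 3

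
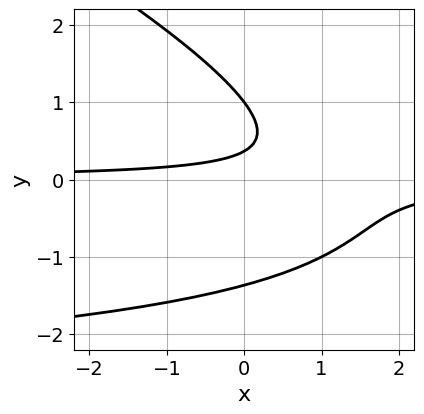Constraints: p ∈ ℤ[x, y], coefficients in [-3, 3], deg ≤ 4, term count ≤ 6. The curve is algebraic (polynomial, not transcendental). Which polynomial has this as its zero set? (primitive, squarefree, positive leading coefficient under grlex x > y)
x*y^2 + 2*y^3 + 3*x*y - 3*y + 1

deg p = 3. The shape is more complex than any degree-2 curve.
From the axis intercepts and sections: no x-intercept at any integer in the box; it crosses the y-axis at the gridline y = 1.
The integer polynomial consistent with all of this is the stated p.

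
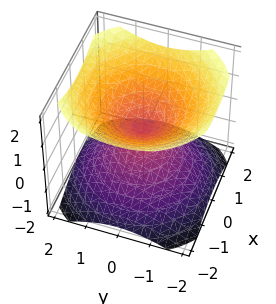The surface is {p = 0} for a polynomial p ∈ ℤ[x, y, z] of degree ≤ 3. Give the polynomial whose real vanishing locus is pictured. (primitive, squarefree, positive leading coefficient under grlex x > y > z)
(a) I count 2 distinct pieces. Treating them together as one polynomial.
(b) deg p = 2. A double cone through the origin; a quadric.
(c) Symmetries: the z ↦ −z reflection is a symmetry, so z appears only in even powers; every cross-section ⟂ z is a circle, so x, y appear only via x² + y².
(d) From the visible intercepts: it crosses the z-axis at the gridline z = 0; it meets the x-axis at x = 0 (among the integer gridlines).
(e) Fitting integer coefficients to these (and the overall shape) gives p.

2*x^2 + 2*y^2 - 3*z^2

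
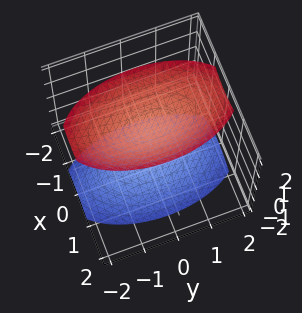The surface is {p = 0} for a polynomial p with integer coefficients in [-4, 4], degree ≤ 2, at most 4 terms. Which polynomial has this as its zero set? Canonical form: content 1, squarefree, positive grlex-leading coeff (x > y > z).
3*x^2 + y^2 - 2*z^2 + 3

The picture has 2 separate pieces. Treating them together as one polynomial.
deg p = 2. Two separate bowl-shaped sheets opening away from each other; a quadric.
Symmetries: mirror symmetry x ↦ −x ⇒ only even powers of x; mirror symmetry y ↦ −y ⇒ only even powers of y; the z ↦ −z reflection is a symmetry, so z appears only in even powers.
Observable constraints: it misses every integer gridline on the y-axis; it misses every integer gridline on the x-axis.
Assembling these constraints gives the stated polynomial.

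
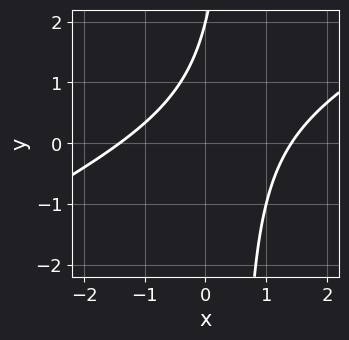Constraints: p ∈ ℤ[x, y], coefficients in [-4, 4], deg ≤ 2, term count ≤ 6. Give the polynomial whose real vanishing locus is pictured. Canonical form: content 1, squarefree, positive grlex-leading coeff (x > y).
x^2 - 2*x*y + y - 2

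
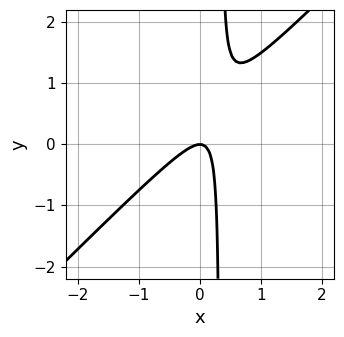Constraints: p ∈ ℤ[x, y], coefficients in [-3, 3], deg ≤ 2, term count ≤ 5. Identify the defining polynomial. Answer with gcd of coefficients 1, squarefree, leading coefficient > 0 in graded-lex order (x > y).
The degree is 2 — the shape is more complex than any degree-1 curve.
Checking where it meets the axes: one x-axis crossing is at x = 0; it meets the y-axis at y = 0 (among the integer gridlines).
Fitting integer coefficients to these (and the overall shape) gives p.

3*x^2 - 3*x*y + y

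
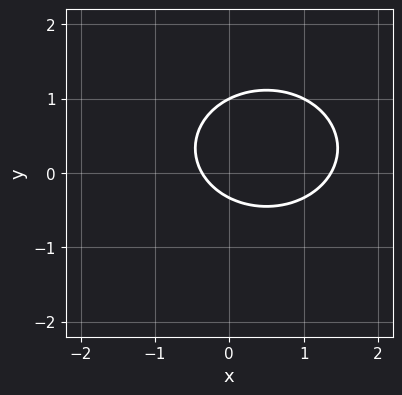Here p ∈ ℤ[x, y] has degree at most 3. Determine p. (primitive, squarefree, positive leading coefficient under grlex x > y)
2*x^2 + 3*y^2 - 2*x - 2*y - 1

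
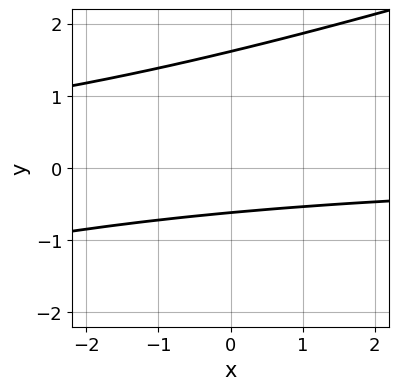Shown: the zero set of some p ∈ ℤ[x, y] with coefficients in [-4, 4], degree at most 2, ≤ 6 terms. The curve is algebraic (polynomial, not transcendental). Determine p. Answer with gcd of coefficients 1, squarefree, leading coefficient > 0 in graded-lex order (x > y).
x*y - 3*y^2 + 3*y + 3

(a) Degree: the shape is more complex than any degree-1 curve, so deg p = 2.
(b) Checking where it meets the axes: no x-intercept at any integer in the box.
(c) These observations pin down the coefficients.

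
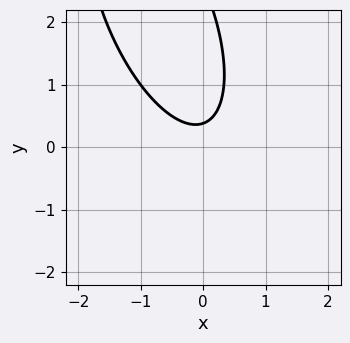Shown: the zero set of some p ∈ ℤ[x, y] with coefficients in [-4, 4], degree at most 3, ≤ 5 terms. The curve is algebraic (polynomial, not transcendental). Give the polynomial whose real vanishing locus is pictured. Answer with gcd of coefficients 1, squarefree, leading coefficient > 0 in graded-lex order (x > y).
3*x^2 + 2*x*y + y^2 - 3*y + 1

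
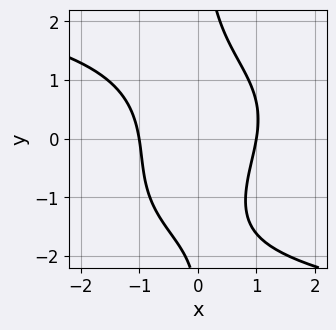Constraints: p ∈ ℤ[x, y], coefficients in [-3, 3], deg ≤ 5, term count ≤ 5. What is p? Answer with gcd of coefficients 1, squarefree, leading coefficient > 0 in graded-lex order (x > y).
x*y^3 + x*y^2 + 3*x^2 - y - 3

First, degree: the shape is more complex than any degree-3 curve, so deg p = 4.
Then, against the integer gridlines: the x-axis gridline crossings are at x ∈ {-1, 1}; no y-intercept at any integer in the box.
Finally, putting this together gives p.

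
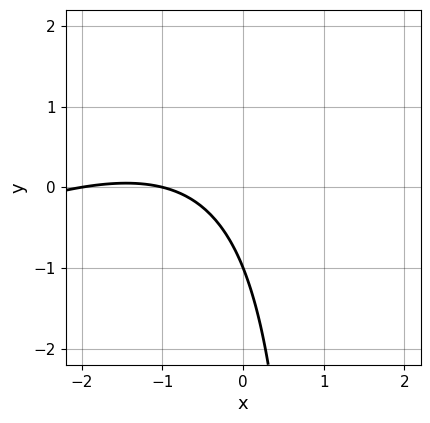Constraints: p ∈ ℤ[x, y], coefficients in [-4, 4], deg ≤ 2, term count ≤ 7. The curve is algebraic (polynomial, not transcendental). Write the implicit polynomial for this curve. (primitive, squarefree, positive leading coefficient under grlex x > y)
1. deg p = 2.
2. Against the integer gridlines: it meets the y-axis at y = -1 (among the integer gridlines); the x-axis gridline crossings are at x ∈ {-2, -1}.
3. The integer polynomial consistent with all of this is the stated p.

x^2 - 2*x*y + 3*x + 2*y + 2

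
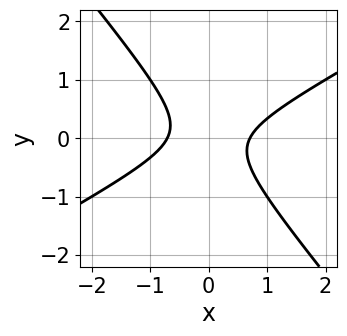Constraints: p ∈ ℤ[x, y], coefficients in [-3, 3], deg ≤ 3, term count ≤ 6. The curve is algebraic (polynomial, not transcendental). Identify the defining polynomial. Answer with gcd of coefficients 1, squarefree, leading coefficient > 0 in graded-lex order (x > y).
2*x^2 - 2*x*y - 3*y^2 - 1

First, degree: no degree-1 curve has this shape, so deg p = 2.
Next, against the integer gridlines: the curve avoids every integer y-axis point in the box.
Finally, solving for integer coefficients yields p as stated.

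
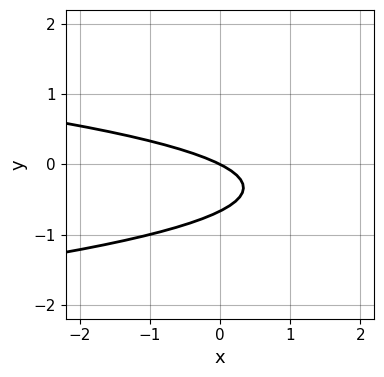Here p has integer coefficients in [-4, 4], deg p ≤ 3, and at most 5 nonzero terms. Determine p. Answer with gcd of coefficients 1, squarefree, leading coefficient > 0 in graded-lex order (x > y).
deg p = 2. A generic line meets the curve in up to 2 points.
Against the integer gridlines: one x-axis crossing is at x = 0; it crosses the y-axis at the gridline y = 0.
Putting this together gives p.

3*y^2 + x + 2*y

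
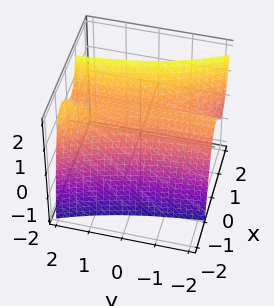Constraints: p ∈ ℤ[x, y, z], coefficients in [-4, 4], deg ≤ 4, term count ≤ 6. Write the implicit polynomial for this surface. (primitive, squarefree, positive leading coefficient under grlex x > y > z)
1. deg p = 3. The shape is more complex than any degree-2 surface.
2. From the axis intercepts and sections: the surface avoids every integer y-axis point in the box; one z-axis crossing is at z = 1.
3. Together with the visible shape, these determine p as stated.

3*x^3 + 2*x^2*y - 2*z + 2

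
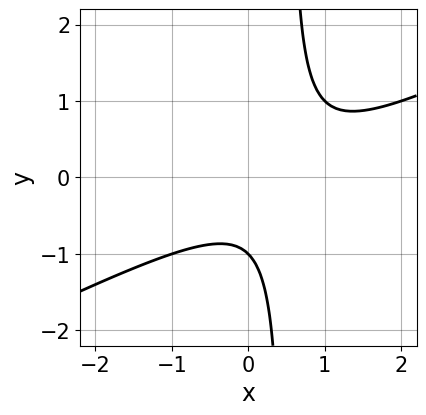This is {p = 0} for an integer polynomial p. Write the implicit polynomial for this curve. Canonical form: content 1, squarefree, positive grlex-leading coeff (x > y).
First, deg p = 2.
Next, reading off the gridlines: it misses every integer gridline on the x-axis; it crosses the y-axis at the gridline y = -1.
Finally, the integer polynomial consistent with all of this is the stated p.

x^2 - 2*x*y - x + y + 1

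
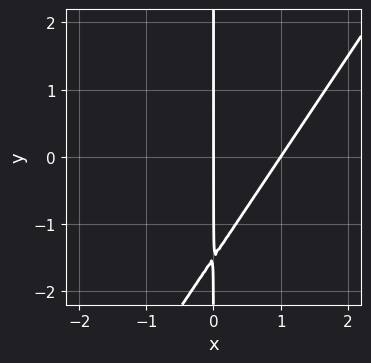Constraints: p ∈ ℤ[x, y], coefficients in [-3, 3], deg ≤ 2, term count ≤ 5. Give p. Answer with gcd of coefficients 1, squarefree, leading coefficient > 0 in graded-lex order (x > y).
Degree: the shape is more complex than any degree-1 curve, so deg p = 2.
From the visible intercepts: the x-axis gridline crossings are at x ∈ {0, 1}; the visible y-axis segment lies entirely on the curve.
Solving for integer coefficients yields p as stated.

3*x^2 - 2*x*y - 3*x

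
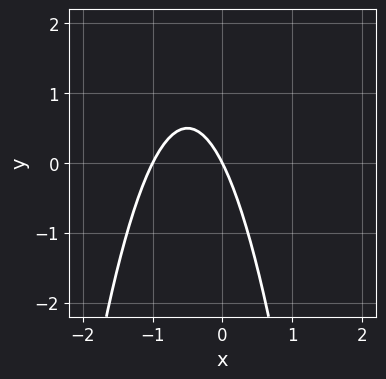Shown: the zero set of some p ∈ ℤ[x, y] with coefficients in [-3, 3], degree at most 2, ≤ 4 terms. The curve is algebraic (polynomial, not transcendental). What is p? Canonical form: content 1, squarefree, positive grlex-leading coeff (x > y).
(a) Degree: the shape is more complex than any degree-1 curve, so deg p = 2.
(b) Against the integer gridlines: it crosses the y-axis at the gridline y = 0; among the integer gridlines, it crosses the x-axis at x ∈ {-1, 0}.
(c) The integer polynomial consistent with all of this is the stated p.

2*x^2 + 2*x + y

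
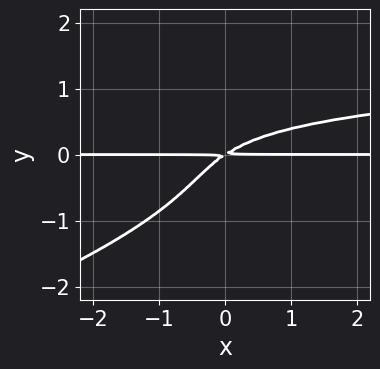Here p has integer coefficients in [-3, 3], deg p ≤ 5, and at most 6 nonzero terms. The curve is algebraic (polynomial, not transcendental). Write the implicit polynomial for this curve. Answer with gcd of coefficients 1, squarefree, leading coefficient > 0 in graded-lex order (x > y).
First, deg p = 4. The shape is more complex than any degree-3 curve.
Then, observable constraints: every point of the x-axis in the box is on the curve.
Finally, matching integer coefficients to the picture gives p.

x*y^3 - 3*y^4 - 2*x*y^2 + 2*x*y - 3*y^2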